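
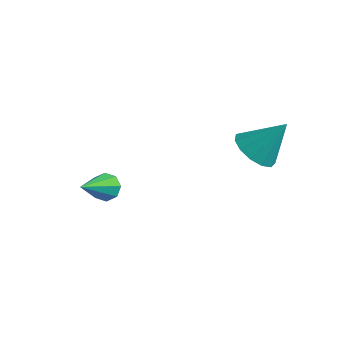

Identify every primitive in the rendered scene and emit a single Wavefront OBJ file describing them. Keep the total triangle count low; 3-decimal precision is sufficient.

v 1.925 2.177 0.315
v 2.647 2.458 -0.286
v 2.775 2.963 1.705
v 2.275 2.865 -0.289
v 1.791 3.054 -0.1
v 1.35 2.965 0.22
v 1.092 2.625 0.57
v 1.098 2.143 0.839
v 1.366 1.671 0.942
v 1.812 1.36 0.845
v 2.294 1.309 0.58
v 2.659 1.532 0.231
v 2.79 1.961 -0.092
v -2.791 -0.769 -2.262
v -2.499 -1.108 -2.719
v -2.649 -2.431 -0.938
v -2.183 -0.858 -2.44
v -2.224 -0.556 -2.056
v -2.597 -0.379 -1.793
v -3.084 -0.43 -1.805
v -3.4 -0.679 -2.084
v -3.359 -0.981 -2.467
v -2.986 -1.159 -2.731
f 2 1 4
f 2 4 3
f 4 1 5
f 4 5 3
f 5 1 6
f 5 6 3
f 6 1 7
f 6 7 3
f 7 1 8
f 7 8 3
f 8 1 9
f 8 9 3
f 9 1 10
f 9 10 3
f 10 1 11
f 10 11 3
f 11 1 12
f 11 12 3
f 12 1 13
f 12 13 3
f 13 1 2
f 13 2 3
f 15 14 17
f 15 17 16
f 17 14 18
f 17 18 16
f 18 14 19
f 18 19 16
f 19 14 20
f 19 20 16
f 20 14 21
f 20 21 16
f 21 14 22
f 21 22 16
f 22 14 23
f 22 23 16
f 23 14 15
f 23 15 16



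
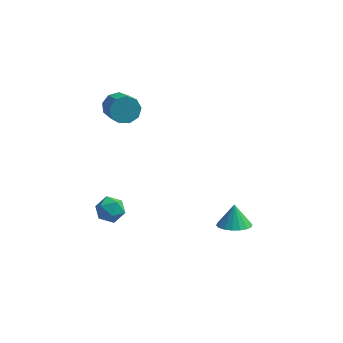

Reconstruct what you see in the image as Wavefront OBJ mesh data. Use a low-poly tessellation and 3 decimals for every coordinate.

v -3.037 3.577 2.378
v -2.293 3.984 2.311
v -1.64 2.91 3.035
v -2.383 2.503 3.102
v -2.566 4.146 2.798
v -1.913 3.073 3.522
v -3.059 4.043 3.088
v -2.406 2.969 3.813
v -3.541 3.721 3.046
v -2.888 2.648 3.771
v -3.787 3.331 2.692
v -3.134 2.258 3.416
v -3.682 3.057 2.19
v -3.029 1.984 2.914
v -3.275 3.025 1.776
v -2.622 1.952 2.501
v -2.756 3.252 1.644
v -2.103 2.179 2.368
v -2.368 3.63 1.855
v -1.715 2.557 2.579
v 3.842 -0.761 -2.208
v 4.569 -1.229 -1.922
v 3.738 -0.219 -1.052
v 4.732 -0.888 -2.067
v 4.72 -0.522 -2.24
v 4.534 -0.203 -2.406
v 4.211 0.005 -2.533
v 3.815 0.062 -2.596
v 3.424 -0.044 -2.581
v 3.116 -0.292 -2.493
v 2.953 -0.633 -2.348
v 2.965 -0.999 -2.176
v 3.151 -1.318 -2.009
v 3.474 -1.526 -1.882
v 3.87 -1.583 -1.82
v 4.261 -1.477 -1.834
v -3.541 0.208 -3.03
v -2.993 0.828 -3.273
v -2.467 -0.648 -2.787
v -1.919 -0.028 -3.03
v -2.365 0.055 -2.297
v -3.029 0.583 -2.447
v -2.431 -0.403 -3.613
v -3.095 0.125 -3.763
v -2.307 0.449 -3.633
v -2.266 0.733 -2.82
v -3.194 -0.553 -3.24
v -3.153 -0.269 -2.427
f 2 1 5
f 2 5 3
f 3 5 6
f 3 6 4
f 5 1 7
f 5 7 6
f 6 7 8
f 6 8 4
f 7 1 9
f 7 9 8
f 8 9 10
f 8 10 4
f 9 1 11
f 9 11 10
f 10 11 12
f 10 12 4
f 11 1 13
f 11 13 12
f 12 13 14
f 12 14 4
f 13 1 15
f 13 15 14
f 14 15 16
f 14 16 4
f 15 1 17
f 15 17 16
f 16 17 18
f 16 18 4
f 17 1 19
f 17 19 18
f 18 19 20
f 18 20 4
f 19 1 2
f 19 2 20
f 20 2 3
f 20 3 4
f 22 21 24
f 22 24 23
f 24 21 25
f 24 25 23
f 25 21 26
f 25 26 23
f 26 21 27
f 26 27 23
f 27 21 28
f 27 28 23
f 28 21 29
f 28 29 23
f 29 21 30
f 29 30 23
f 30 21 31
f 30 31 23
f 31 21 32
f 31 32 23
f 32 21 33
f 32 33 23
f 33 21 34
f 33 34 23
f 34 21 35
f 34 35 23
f 35 21 36
f 35 36 23
f 36 21 22
f 36 22 23
f 37 48 42
f 37 42 38
f 37 38 44
f 37 44 47
f 37 47 48
f 38 42 46
f 42 48 41
f 48 47 39
f 47 44 43
f 44 38 45
f 40 46 41
f 40 41 39
f 40 39 43
f 40 43 45
f 40 45 46
f 41 46 42
f 39 41 48
f 43 39 47
f 45 43 44
f 46 45 38



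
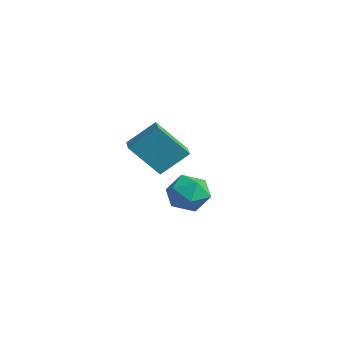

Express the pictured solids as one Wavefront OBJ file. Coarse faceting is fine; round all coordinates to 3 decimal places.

v -4.334 -2.166 -2.232
v -3.877 -1.051 -1.211
v -3.551 -1.177 -3.665
v -3.093 -0.061 -2.645
v -3.487 -2.639 -2.095
v -3.029 -1.523 -1.075
v -2.703 -1.649 -3.529
v -2.246 -0.534 -2.508
v 0.613 -3.671 -2.422
v 0.879 -3.218 -3.209
v 1.841 -3.122 -1.691
v 2.107 -2.669 -2.478
v 1.337 -2.386 -2.008
v 0.577 -2.726 -2.459
v 2.143 -3.614 -2.441
v 1.383 -3.954 -2.892
v 1.824 -3.183 -3.221
v 1.326 -2.425 -2.953
v 1.394 -3.915 -1.947
v 0.896 -3.157 -1.679
f 2 4 1
f 5 2 1
f 1 4 3
f 3 5 1
f 2 8 4
f 6 2 5
f 6 8 2
f 4 8 3
f 7 5 3
f 3 8 7
f 7 6 5
f 8 6 7
f 9 20 14
f 9 14 10
f 9 10 16
f 9 16 19
f 9 19 20
f 10 14 18
f 14 20 13
f 20 19 11
f 19 16 15
f 16 10 17
f 12 18 13
f 12 13 11
f 12 11 15
f 12 15 17
f 12 17 18
f 13 18 14
f 11 13 20
f 15 11 19
f 17 15 16
f 18 17 10



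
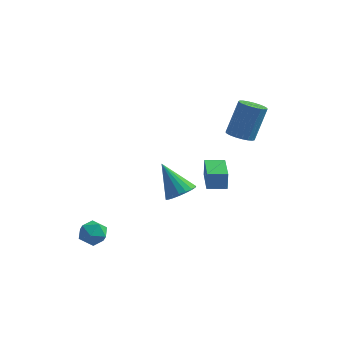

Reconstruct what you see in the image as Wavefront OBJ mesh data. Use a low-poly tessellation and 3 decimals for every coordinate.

v 0.961 2.227 -1.586
v 0.939 2.384 -0.69
v 0.316 4.016 -1.916
v 0.294 4.173 -1.02
v 1.866 2.547 -1.62
v 1.844 2.704 -0.724
v 1.221 4.336 -1.95
v 1.199 4.493 -1.054
v -3.265 -1.376 -2.162
v -2.587 -1.395 -2.474
v -3.553 -2.405 -2.726
v -2.875 -2.424 -3.038
v -2.952 -2.534 -2.303
v -2.773 -1.898 -1.955
v -3.367 -1.902 -3.245
v -3.188 -1.266 -2.897
v -2.65 -1.721 -3.143
v -2.393 -2.111 -2.561
v -3.747 -1.689 -2.639
v -3.49 -2.079 -2.057
v 0.378 0.158 -0.601
v 0.787 -0.322 -0.159
v -0.658 0.602 0.841
v 0.957 -0.026 -0.129
v 1.012 0.307 -0.191
v 0.942 0.609 -0.335
v 0.76 0.823 -0.532
v 0.502 0.905 -0.742
v 0.219 0.838 -0.925
v -0.032 0.637 -1.043
v -0.202 0.341 -1.074
v -0.257 0.009 -1.011
v -0.187 -0.294 -0.867
v -0.004 -0.507 -0.67
v 0.254 -0.589 -0.46
v 0.536 -0.523 -0.278
v 2.502 2.202 2.282
v 2.978 1.727 2.385
v 3.354 2.463 4.041
v 2.878 2.938 3.938
v 3.126 1.933 2.26
v 3.502 2.669 3.915
v 3.167 2.185 2.139
v 3.542 2.921 3.794
v 3.092 2.441 2.042
v 3.468 3.176 3.698
v 2.915 2.654 1.987
v 3.291 3.39 3.643
v 2.667 2.79 1.983
v 3.043 3.526 3.639
v 2.391 2.824 2.031
v 2.766 3.56 3.686
v 2.133 2.751 2.122
v 2.509 3.486 3.778
v 1.94 2.582 2.241
v 2.315 3.318 3.896
v 1.843 2.348 2.367
v 2.219 3.084 4.022
v 1.861 2.089 2.478
v 2.237 2.825 4.134
v 1.989 1.849 2.556
v 2.365 2.585 4.211
v 2.206 1.67 2.586
v 2.582 2.406 4.241
v 2.475 1.584 2.564
v 2.85 2.319 4.219
v 2.748 1.604 2.493
v 3.123 2.34 4.148
f 2 4 1
f 5 2 1
f 1 4 3
f 3 5 1
f 2 8 4
f 6 2 5
f 6 8 2
f 4 8 3
f 7 5 3
f 3 8 7
f 7 6 5
f 8 6 7
f 9 20 14
f 9 14 10
f 9 10 16
f 9 16 19
f 9 19 20
f 10 14 18
f 14 20 13
f 20 19 11
f 19 16 15
f 16 10 17
f 12 18 13
f 12 13 11
f 12 11 15
f 12 15 17
f 12 17 18
f 13 18 14
f 11 13 20
f 15 11 19
f 17 15 16
f 18 17 10
f 22 21 24
f 22 24 23
f 24 21 25
f 24 25 23
f 25 21 26
f 25 26 23
f 26 21 27
f 26 27 23
f 27 21 28
f 27 28 23
f 28 21 29
f 28 29 23
f 29 21 30
f 29 30 23
f 30 21 31
f 30 31 23
f 31 21 32
f 31 32 23
f 32 21 33
f 32 33 23
f 33 21 34
f 33 34 23
f 34 21 35
f 34 35 23
f 35 21 36
f 35 36 23
f 36 21 22
f 36 22 23
f 38 37 41
f 38 41 39
f 39 41 42
f 39 42 40
f 41 37 43
f 41 43 42
f 42 43 44
f 42 44 40
f 43 37 45
f 43 45 44
f 44 45 46
f 44 46 40
f 45 37 47
f 45 47 46
f 46 47 48
f 46 48 40
f 47 37 49
f 47 49 48
f 48 49 50
f 48 50 40
f 49 37 51
f 49 51 50
f 50 51 52
f 50 52 40
f 51 37 53
f 51 53 52
f 52 53 54
f 52 54 40
f 53 37 55
f 53 55 54
f 54 55 56
f 54 56 40
f 55 37 57
f 55 57 56
f 56 57 58
f 56 58 40
f 57 37 59
f 57 59 58
f 58 59 60
f 58 60 40
f 59 37 61
f 59 61 60
f 60 61 62
f 60 62 40
f 61 37 63
f 61 63 62
f 62 63 64
f 62 64 40
f 63 37 65
f 63 65 64
f 64 65 66
f 64 66 40
f 65 37 67
f 65 67 66
f 66 67 68
f 66 68 40
f 67 37 38
f 67 38 68
f 68 38 39
f 68 39 40



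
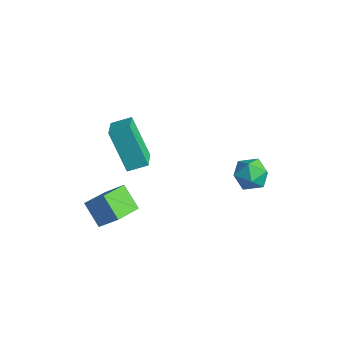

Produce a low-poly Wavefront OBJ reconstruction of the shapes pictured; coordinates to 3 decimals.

v 0.643 -2.244 1.453
v -0.475 -2.352 3.31
v 1.119 -1.479 1.784
v 0.001 -1.587 3.641
v 1.559 -3.033 1.959
v 0.441 -3.141 3.816
v 2.035 -2.268 2.29
v 0.917 -2.376 4.147
v 2.833 1.976 0.526
v 3.337 2.702 0.659
v 3.843 1.438 -0.359
v 4.347 2.164 -0.226
v 4.221 1.579 0.438
v 3.598 1.912 0.985
v 3.582 2.228 -0.685
v 2.959 2.561 -0.138
v 3.8 2.858 -0.09
v 4.195 2.457 0.605
v 2.985 1.683 -0.305
v 3.38 1.282 0.39
v 0.142 -4.297 -0.699
v 0.939 -3.845 0.223
v -0.19 -2.966 -1.064
v 0.607 -2.514 -0.142
v 1.153 -4.286 -1.578
v 1.95 -3.834 -0.656
v 0.821 -2.955 -1.943
v 1.618 -2.503 -1.021
f 2 4 1
f 5 2 1
f 1 4 3
f 3 5 1
f 2 8 4
f 6 2 5
f 6 8 2
f 4 8 3
f 7 5 3
f 3 8 7
f 7 6 5
f 8 6 7
f 9 20 14
f 9 14 10
f 9 10 16
f 9 16 19
f 9 19 20
f 10 14 18
f 14 20 13
f 20 19 11
f 19 16 15
f 16 10 17
f 12 18 13
f 12 13 11
f 12 11 15
f 12 15 17
f 12 17 18
f 13 18 14
f 11 13 20
f 15 11 19
f 17 15 16
f 18 17 10
f 22 24 21
f 25 22 21
f 21 24 23
f 23 25 21
f 22 28 24
f 26 22 25
f 26 28 22
f 24 28 23
f 27 25 23
f 23 28 27
f 27 26 25
f 28 26 27



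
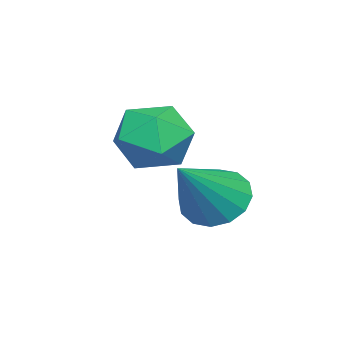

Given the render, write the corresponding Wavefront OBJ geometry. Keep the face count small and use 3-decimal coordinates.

v -1.943 1.048 -2.09
v -1.513 0.525 -1.666
v -2.327 0.095 -2.874
v -1.897 -0.428 -2.45
v -2.548 -0.094 -2.13
v -2.311 0.495 -1.645
v -1.529 0.125 -2.895
v -1.292 0.714 -2.41
v -1.257 -0.045 -2.163
v -1.887 -0.18 -1.69
v -1.953 0.8 -2.85
v -2.583 0.665 -2.377
v -1.218 1.697 -3.249
v -0.772 1.79 -3.727
v -0.082 1.483 -2.231
v -0.829 2.101 -3.598
v -0.99 2.304 -3.375
v -1.213 2.344 -3.119
v -1.436 2.211 -2.898
v -1.601 1.94 -2.771
v -1.664 1.604 -2.772
v -1.606 1.293 -2.901
v -1.445 1.09 -3.123
v -1.223 1.05 -3.38
v -0.999 1.183 -3.601
v -0.834 1.454 -3.728
f 1 12 6
f 1 6 2
f 1 2 8
f 1 8 11
f 1 11 12
f 2 6 10
f 6 12 5
f 12 11 3
f 11 8 7
f 8 2 9
f 4 10 5
f 4 5 3
f 4 3 7
f 4 7 9
f 4 9 10
f 5 10 6
f 3 5 12
f 7 3 11
f 9 7 8
f 10 9 2
f 14 13 16
f 14 16 15
f 16 13 17
f 16 17 15
f 17 13 18
f 17 18 15
f 18 13 19
f 18 19 15
f 19 13 20
f 19 20 15
f 20 13 21
f 20 21 15
f 21 13 22
f 21 22 15
f 22 13 23
f 22 23 15
f 23 13 24
f 23 24 15
f 24 13 25
f 24 25 15
f 25 13 26
f 25 26 15
f 26 13 14
f 26 14 15



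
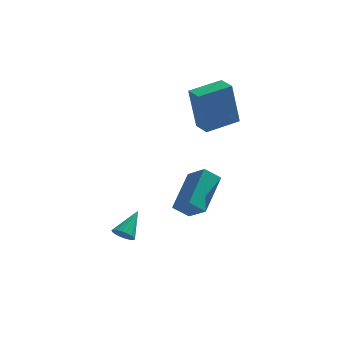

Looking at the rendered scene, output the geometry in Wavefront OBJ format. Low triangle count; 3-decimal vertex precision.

v -2.85 -3.216 -4.229
v -2.494 -3.56 -4.04
v -2.31 -2.204 -3.411
v -2.384 -3.468 -4.227
v -2.366 -3.326 -4.414
v -2.444 -3.162 -4.565
v -2.602 -3.009 -4.649
v -2.81 -2.897 -4.651
v -3.026 -2.849 -4.568
v -3.207 -2.873 -4.419
v -3.317 -2.965 -4.232
v -3.335 -3.107 -4.044
v -3.257 -3.271 -3.893
v -3.098 -3.424 -3.809
v -2.891 -3.535 -3.808
v -2.675 -3.584 -3.89
v 0.406 0.473 -0.124
v 0.06 0.421 2.018
v -0.053 1.234 -0.18
v -0.398 1.182 1.962
v 1.778 1.318 0.118
v 1.433 1.266 2.26
v 1.32 2.079 0.062
v 0.974 2.027 2.204
v -0.785 -4.193 -1.9
v -0.233 -2.538 -0.922
v -0.12 -4.089 -2.451
v 0.432 -2.434 -1.474
v -0.092 -4.846 -1.186
v 0.46 -3.191 -0.209
v 0.573 -4.742 -1.738
v 1.125 -3.087 -0.76
f 2 1 4
f 2 4 3
f 4 1 5
f 4 5 3
f 5 1 6
f 5 6 3
f 6 1 7
f 6 7 3
f 7 1 8
f 7 8 3
f 8 1 9
f 8 9 3
f 9 1 10
f 9 10 3
f 10 1 11
f 10 11 3
f 11 1 12
f 11 12 3
f 12 1 13
f 12 13 3
f 13 1 14
f 13 14 3
f 14 1 15
f 14 15 3
f 15 1 16
f 15 16 3
f 16 1 2
f 16 2 3
f 18 20 17
f 21 18 17
f 17 20 19
f 19 21 17
f 18 24 20
f 22 18 21
f 22 24 18
f 20 24 19
f 23 21 19
f 19 24 23
f 23 22 21
f 24 22 23
f 26 28 25
f 29 26 25
f 25 28 27
f 27 29 25
f 26 32 28
f 30 26 29
f 30 32 26
f 28 32 27
f 31 29 27
f 27 32 31
f 31 30 29
f 32 30 31



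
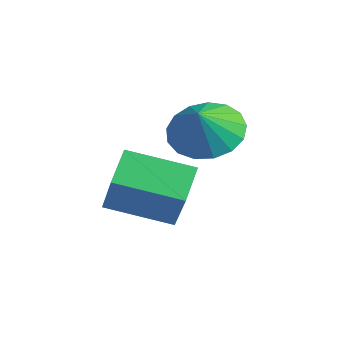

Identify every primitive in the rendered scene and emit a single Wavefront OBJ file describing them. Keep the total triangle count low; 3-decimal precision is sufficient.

v -3.321 3.24 -1.906
v -2.287 3.25 -2.25
v -2.999 2.68 -0.954
v -2.332 3.691 -1.975
v -2.603 4.029 -1.685
v -3.039 4.186 -1.445
v -3.539 4.126 -1.311
v -3.99 3.863 -1.313
v -4.287 3.457 -1.451
v -4.363 3.002 -1.693
v -4.2 2.6 -1.984
v -3.836 2.345 -2.257
v -3.354 2.295 -2.45
v -2.864 2.462 -2.518
v -2.479 2.806 -2.446
v -3.933 0.244 -4.009
v -4.532 1.133 -3.384
v -2.547 1.544 -4.529
v -3.146 2.433 -3.905
v -2.974 -0.173 -2.495
v -3.573 0.716 -1.871
v -1.588 1.127 -3.016
v -2.187 2.016 -2.391
f 2 1 4
f 2 4 3
f 4 1 5
f 4 5 3
f 5 1 6
f 5 6 3
f 6 1 7
f 6 7 3
f 7 1 8
f 7 8 3
f 8 1 9
f 8 9 3
f 9 1 10
f 9 10 3
f 10 1 11
f 10 11 3
f 11 1 12
f 11 12 3
f 12 1 13
f 12 13 3
f 13 1 14
f 13 14 3
f 14 1 15
f 14 15 3
f 15 1 2
f 15 2 3
f 17 19 16
f 20 17 16
f 16 19 18
f 18 20 16
f 17 23 19
f 21 17 20
f 21 23 17
f 19 23 18
f 22 20 18
f 18 23 22
f 22 21 20
f 23 21 22



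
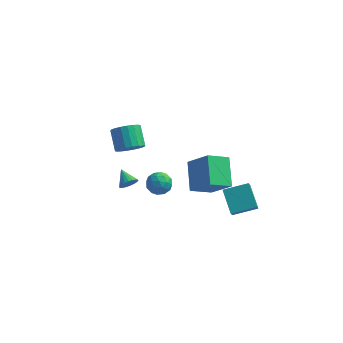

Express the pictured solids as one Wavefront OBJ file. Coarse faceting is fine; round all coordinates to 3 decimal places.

v -0.43 -3.536 3.912
v 0.19 -3.13 4.067
v 0.25 -4.33 3.273
v 0.87 -3.924 3.428
v 0.52 -4.306 3.98
v 0.1 -3.816 4.375
v 0.34 -3.644 2.965
v -0.08 -3.154 3.36
v 0.666 -3.197 3.482
v 0.777 -3.606 4.109
v -0.337 -3.854 3.231
v -0.226 -4.263 3.858
v -0.18 -3.263 4.046
v 0.62 -4.197 3.294
v 0.414 -4.421 3.619
v 0.778 -4.183 3.71
v -0.232 -3.666 4.227
v 0.132 -3.428 4.318
v 0.326 -4.119 4.266
v 0.308 -4.032 3.022
v 0.672 -3.794 3.113
v -0.338 -3.277 3.63
v 0.026 -3.039 3.721
v 0.114 -3.341 3.074
v 0.464 -3.064 3.793
v 0.864 -3.531 3.417
v 0.552 -3.366 3.145
v 0.306 -3.078 3.377
v 0.53 -3.304 4.161
v 0.929 -3.771 3.786
v 0.724 -3.996 4.11
v 0.477 -3.708 4.342
v 0.81 -3.344 3.817
v -0.489 -3.689 3.554
v -0.09 -4.156 3.179
v -0.037 -3.752 2.998
v -0.284 -3.464 3.23
v -0.424 -3.929 3.923
v -0.024 -4.396 3.547
v 0.134 -4.382 3.963
v -0.112 -4.094 4.195
v -0.37 -4.116 3.523
v -2.956 2.395 0.17
v -2.249 2.895 0.019
v -2.776 3.906 0.898
v -3.484 3.405 1.05
v -2.498 3.009 -0.261
v -3.025 4.02 0.618
v -2.838 3.001 -0.456
v -3.365 4.012 0.424
v -3.201 2.873 -0.527
v -3.728 3.884 0.353
v -3.516 2.65 -0.459
v -4.043 3.661 0.42
v -3.72 2.377 -0.267
v -4.247 3.388 0.612
v -3.773 2.107 0.012
v -4.3 3.118 0.891
v -3.664 1.894 0.322
v -4.191 2.905 1.201
v -3.415 1.78 0.602
v -3.942 2.791 1.481
v -3.075 1.788 0.796
v -3.602 2.799 1.676
v -2.712 1.916 0.867
v -3.239 2.927 1.747
v -2.397 2.139 0.8
v -2.924 3.15 1.679
v -2.193 2.412 0.608
v -2.72 3.423 1.487
v -2.14 2.682 0.329
v -2.667 3.693 1.208
v -2.553 0.421 -1.145
v -2.262 0.854 -1.42
v -3.187 1.159 -0.655
v -2.43 0.81 -1.571
v -2.616 0.707 -1.658
v -2.794 0.56 -1.666
v -2.934 0.392 -1.595
v -3.016 0.228 -1.455
v -3.028 0.094 -1.269
v -2.968 0.01 -1.063
v -2.844 -0.012 -0.87
v -2.676 0.032 -0.719
v -2.489 0.135 -0.633
v -2.312 0.282 -0.625
v -2.171 0.45 -0.696
v -2.089 0.614 -0.835
v -2.077 0.748 -1.022
v -2.138 0.832 -1.227
v 2.883 0.723 -0.911
v 2.888 0.215 -0.255
v 4.239 1.253 -0.51
v 4.244 0.744 0.146
v 3.596 -0.424 -1.806
v 3.601 -0.933 -1.15
v 4.952 0.105 -1.405
v 4.957 -0.403 -0.749
v 1.801 -3.295 2.945
v 1.328 -1.78 3.917
v 2.815 -2.545 2.271
v 2.341 -1.031 3.242
v 2.999 -3.749 4.238
v 2.525 -2.235 5.209
v 4.012 -3 3.563
v 3.539 -1.485 4.535
f 1 38 17
f 38 12 41
f 17 41 6
f 38 41 17
f 1 17 13
f 17 6 18
f 13 18 2
f 17 18 13
f 1 13 22
f 13 2 23
f 22 23 8
f 13 23 22
f 1 22 34
f 22 8 37
f 34 37 11
f 22 37 34
f 1 34 38
f 34 11 42
f 38 42 12
f 34 42 38
f 2 18 29
f 18 6 32
f 29 32 10
f 18 32 29
f 6 41 19
f 41 12 40
f 19 40 5
f 41 40 19
f 12 42 39
f 42 11 35
f 39 35 3
f 42 35 39
f 11 37 36
f 37 8 24
f 36 24 7
f 37 24 36
f 8 23 28
f 23 2 25
f 28 25 9
f 23 25 28
f 4 30 16
f 30 10 31
f 16 31 5
f 30 31 16
f 4 16 14
f 16 5 15
f 14 15 3
f 16 15 14
f 4 14 21
f 14 3 20
f 21 20 7
f 14 20 21
f 4 21 26
f 21 7 27
f 26 27 9
f 21 27 26
f 4 26 30
f 26 9 33
f 30 33 10
f 26 33 30
f 5 31 19
f 31 10 32
f 19 32 6
f 31 32 19
f 3 15 39
f 15 5 40
f 39 40 12
f 15 40 39
f 7 20 36
f 20 3 35
f 36 35 11
f 20 35 36
f 9 27 28
f 27 7 24
f 28 24 8
f 27 24 28
f 10 33 29
f 33 9 25
f 29 25 2
f 33 25 29
f 44 43 47
f 44 47 45
f 45 47 48
f 45 48 46
f 47 43 49
f 47 49 48
f 48 49 50
f 48 50 46
f 49 43 51
f 49 51 50
f 50 51 52
f 50 52 46
f 51 43 53
f 51 53 52
f 52 53 54
f 52 54 46
f 53 43 55
f 53 55 54
f 54 55 56
f 54 56 46
f 55 43 57
f 55 57 56
f 56 57 58
f 56 58 46
f 57 43 59
f 57 59 58
f 58 59 60
f 58 60 46
f 59 43 61
f 59 61 60
f 60 61 62
f 60 62 46
f 61 43 63
f 61 63 62
f 62 63 64
f 62 64 46
f 63 43 65
f 63 65 64
f 64 65 66
f 64 66 46
f 65 43 67
f 65 67 66
f 66 67 68
f 66 68 46
f 67 43 69
f 67 69 68
f 68 69 70
f 68 70 46
f 69 43 71
f 69 71 70
f 70 71 72
f 70 72 46
f 71 43 44
f 71 44 72
f 72 44 45
f 72 45 46
f 74 73 76
f 74 76 75
f 76 73 77
f 76 77 75
f 77 73 78
f 77 78 75
f 78 73 79
f 78 79 75
f 79 73 80
f 79 80 75
f 80 73 81
f 80 81 75
f 81 73 82
f 81 82 75
f 82 73 83
f 82 83 75
f 83 73 84
f 83 84 75
f 84 73 85
f 84 85 75
f 85 73 86
f 85 86 75
f 86 73 87
f 86 87 75
f 87 73 88
f 87 88 75
f 88 73 89
f 88 89 75
f 89 73 90
f 89 90 75
f 90 73 74
f 90 74 75
f 92 94 91
f 95 92 91
f 91 94 93
f 93 95 91
f 92 98 94
f 96 92 95
f 96 98 92
f 94 98 93
f 97 95 93
f 93 98 97
f 97 96 95
f 98 96 97
f 100 102 99
f 103 100 99
f 99 102 101
f 101 103 99
f 100 106 102
f 104 100 103
f 104 106 100
f 102 106 101
f 105 103 101
f 101 106 105
f 105 104 103
f 106 104 105



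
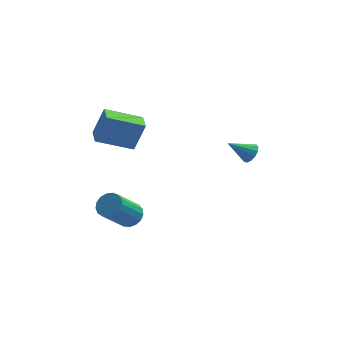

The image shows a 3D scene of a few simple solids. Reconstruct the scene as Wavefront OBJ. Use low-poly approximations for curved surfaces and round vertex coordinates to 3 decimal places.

v -2.785 -1.512 -2.826
v -2.22 -2.049 -2.817
v -3.249 -3.106 -1.185
v -3.815 -2.568 -1.194
v -2.101 -1.791 -2.575
v -3.131 -2.848 -0.943
v -2.14 -1.468 -2.391
v -3.169 -2.525 -0.759
v -2.326 -1.156 -2.306
v -3.355 -2.213 -0.674
v -2.617 -0.925 -2.34
v -3.646 -1.982 -0.708
v -2.947 -0.829 -2.486
v -3.976 -1.886 -0.854
v -3.24 -0.888 -2.709
v -4.269 -1.945 -1.077
v -3.429 -1.091 -2.959
v -4.458 -2.148 -1.328
v -3.47 -1.39 -3.179
v -4.499 -2.447 -1.547
v -3.355 -1.717 -3.318
v -4.384 -2.774 -1.686
v -3.109 -1.997 -3.344
v -4.138 -3.054 -1.712
v -2.789 -2.165 -3.252
v -3.818 -3.222 -1.62
v -2.468 -2.184 -3.061
v -3.497 -3.241 -1.43
v -4.562 -0.265 2.018
v -3.951 -0.01 3.638
v -4.73 0.877 1.902
v -4.12 1.132 3.522
v -2.58 -0.052 1.238
v -1.97 0.203 2.858
v -2.749 1.09 1.122
v -2.138 1.345 2.742
v 3.503 1.731 -0.373
v 3.889 1.729 0.15
v 2.277 1.589 0.533
v 3.802 2.079 0.087
v 3.62 2.319 -0.122
v 3.401 2.372 -0.41
v 3.214 2.221 -0.687
v 3.118 1.915 -0.864
v 3.145 1.551 -0.885
v 3.285 1.243 -0.743
v 3.494 1.091 -0.484
v 3.706 1.142 -0.19
v 3.853 1.38 0.047
f 2 1 5
f 2 5 3
f 3 5 6
f 3 6 4
f 5 1 7
f 5 7 6
f 6 7 8
f 6 8 4
f 7 1 9
f 7 9 8
f 8 9 10
f 8 10 4
f 9 1 11
f 9 11 10
f 10 11 12
f 10 12 4
f 11 1 13
f 11 13 12
f 12 13 14
f 12 14 4
f 13 1 15
f 13 15 14
f 14 15 16
f 14 16 4
f 15 1 17
f 15 17 16
f 16 17 18
f 16 18 4
f 17 1 19
f 17 19 18
f 18 19 20
f 18 20 4
f 19 1 21
f 19 21 20
f 20 21 22
f 20 22 4
f 21 1 23
f 21 23 22
f 22 23 24
f 22 24 4
f 23 1 25
f 23 25 24
f 24 25 26
f 24 26 4
f 25 1 27
f 25 27 26
f 26 27 28
f 26 28 4
f 27 1 2
f 27 2 28
f 28 2 3
f 28 3 4
f 30 32 29
f 33 30 29
f 29 32 31
f 31 33 29
f 30 36 32
f 34 30 33
f 34 36 30
f 32 36 31
f 35 33 31
f 31 36 35
f 35 34 33
f 36 34 35
f 38 37 40
f 38 40 39
f 40 37 41
f 40 41 39
f 41 37 42
f 41 42 39
f 42 37 43
f 42 43 39
f 43 37 44
f 43 44 39
f 44 37 45
f 44 45 39
f 45 37 46
f 45 46 39
f 46 37 47
f 46 47 39
f 47 37 48
f 47 48 39
f 48 37 49
f 48 49 39
f 49 37 38
f 49 38 39



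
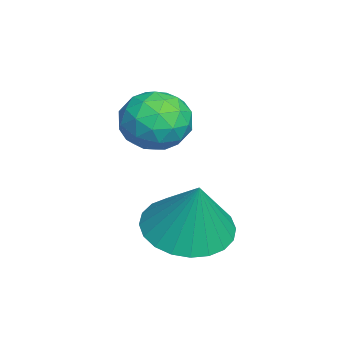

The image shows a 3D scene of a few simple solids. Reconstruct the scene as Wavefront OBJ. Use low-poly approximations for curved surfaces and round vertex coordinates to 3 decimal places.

v 2.18 -1.272 0.188
v 2.899 -1.481 -0.03
v 2.58 -1.068 1.312
v 2.905 -1.182 -0.086
v 2.8 -0.897 -0.1
v 2.601 -0.669 -0.071
v 2.338 -0.532 -0.002
v 2.05 -0.508 0.096
v 1.783 -0.601 0.208
v 1.576 -0.796 0.317
v 1.461 -1.063 0.406
v 1.455 -1.362 0.462
v 1.56 -1.647 0.477
v 1.759 -1.876 0.447
v 2.023 -2.012 0.379
v 2.31 -2.036 0.281
v 2.577 -1.943 0.169
v 2.784 -1.748 0.06
v 0.606 -1.427 1.527
v 1.108 -1.328 1.947
v 0.552 -2.452 1.833
v 1.054 -2.353 2.253
v 0.465 -2.074 2.37
v 0.498 -1.44 2.18
v 1.162 -2.34 1.6
v 1.195 -1.706 1.41
v 1.452 -1.892 1.992
v 1.021 -1.727 2.468
v 0.639 -2.053 1.312
v 0.208 -1.888 1.788
v 0.862 -1.287 1.71
v 0.798 -2.493 2.07
v 0.452 -2.329 2.139
v 0.747 -2.27 2.386
v 0.503 -1.353 1.847
v 0.799 -1.295 2.094
v 0.421 -1.733 2.343
v 0.861 -2.485 1.686
v 1.157 -2.427 1.933
v 0.913 -1.51 1.394
v 1.208 -1.451 1.641
v 1.239 -2.047 1.437
v 1.359 -1.561 1.983
v 1.327 -2.164 2.164
v 1.39 -2.156 1.779
v 1.41 -1.783 1.668
v 1.106 -1.464 2.263
v 1.074 -2.067 2.443
v 0.728 -1.902 2.512
v 0.748 -1.53 2.4
v 1.308 -1.796 2.29
v 0.586 -1.713 1.337
v 0.554 -2.316 1.517
v 0.912 -2.25 1.38
v 0.932 -1.878 1.268
v 0.333 -1.616 1.616
v 0.301 -2.219 1.797
v 0.25 -1.997 2.112
v 0.27 -1.624 2.001
v 0.352 -1.984 1.49
f 2 1 4
f 2 4 3
f 4 1 5
f 4 5 3
f 5 1 6
f 5 6 3
f 6 1 7
f 6 7 3
f 7 1 8
f 7 8 3
f 8 1 9
f 8 9 3
f 9 1 10
f 9 10 3
f 10 1 11
f 10 11 3
f 11 1 12
f 11 12 3
f 12 1 13
f 12 13 3
f 13 1 14
f 13 14 3
f 14 1 15
f 14 15 3
f 15 1 16
f 15 16 3
f 16 1 17
f 16 17 3
f 17 1 18
f 17 18 3
f 18 1 2
f 18 2 3
f 19 56 35
f 56 30 59
f 35 59 24
f 56 59 35
f 19 35 31
f 35 24 36
f 31 36 20
f 35 36 31
f 19 31 40
f 31 20 41
f 40 41 26
f 31 41 40
f 19 40 52
f 40 26 55
f 52 55 29
f 40 55 52
f 19 52 56
f 52 29 60
f 56 60 30
f 52 60 56
f 20 36 47
f 36 24 50
f 47 50 28
f 36 50 47
f 24 59 37
f 59 30 58
f 37 58 23
f 59 58 37
f 30 60 57
f 60 29 53
f 57 53 21
f 60 53 57
f 29 55 54
f 55 26 42
f 54 42 25
f 55 42 54
f 26 41 46
f 41 20 43
f 46 43 27
f 41 43 46
f 22 48 34
f 48 28 49
f 34 49 23
f 48 49 34
f 22 34 32
f 34 23 33
f 32 33 21
f 34 33 32
f 22 32 39
f 32 21 38
f 39 38 25
f 32 38 39
f 22 39 44
f 39 25 45
f 44 45 27
f 39 45 44
f 22 44 48
f 44 27 51
f 48 51 28
f 44 51 48
f 23 49 37
f 49 28 50
f 37 50 24
f 49 50 37
f 21 33 57
f 33 23 58
f 57 58 30
f 33 58 57
f 25 38 54
f 38 21 53
f 54 53 29
f 38 53 54
f 27 45 46
f 45 25 42
f 46 42 26
f 45 42 46
f 28 51 47
f 51 27 43
f 47 43 20
f 51 43 47



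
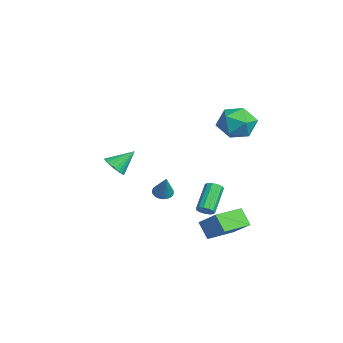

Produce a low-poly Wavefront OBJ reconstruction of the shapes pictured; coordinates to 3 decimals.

v 3.118 -4.529 1.509
v 3.843 -4.448 1.477
v 3.042 -3.451 2.491
v 3.749 -4.257 1.26
v 3.545 -4.114 1.087
v 3.268 -4.042 0.986
v 2.965 -4.054 0.976
v 2.688 -4.148 1.058
v 2.486 -4.308 1.218
v 2.393 -4.507 1.428
v 2.426 -4.709 1.652
v 2.578 -4.88 1.852
v 2.823 -4.99 1.992
v 3.12 -5.02 2.048
v 3.416 -4.966 2.012
v 3.661 -4.836 1.888
v 3.812 -4.653 1.699
v -2.689 -0.926 -3.38
v -2.239 -0.628 -3.665
v -1.811 -0.894 -1.96
v -2.372 -0.447 -3.586
v -2.554 -0.339 -3.477
v -2.756 -0.32 -3.352
v -2.947 -0.394 -3.232
v -3.1 -0.548 -3.135
v -3.19 -0.76 -3.075
v -3.203 -0.997 -3.061
v -3.139 -1.224 -3.096
v -3.005 -1.405 -3.174
v -2.824 -1.513 -3.284
v -2.622 -1.531 -3.408
v -2.43 -1.458 -3.528
v -2.277 -1.303 -3.626
v -2.187 -1.091 -3.686
v -2.174 -0.854 -3.7
v 3.216 -0.14 -2.915
v 4.175 0.545 -1.955
v 2.225 1.462 -3.067
v 3.184 2.147 -2.107
v 3.896 0.193 -3.833
v 4.855 0.878 -2.873
v 2.905 1.795 -3.985
v 3.864 2.48 -3.025
v -0.309 0.972 -3.891
v 0.094 1.081 -3.549
v -1.148 1.837 -2.326
v -1.551 1.728 -2.669
v 0.066 1.325 -3.728
v -1.177 2.081 -2.506
v -0.081 1.457 -3.96
v -1.324 2.213 -2.737
v -0.3 1.435 -4.169
v -1.543 2.191 -2.947
v -0.522 1.266 -4.29
v -1.765 2.022 -3.068
v -0.677 1.004 -4.285
v -1.92 1.76 -3.063
v -0.714 0.731 -4.154
v -1.957 1.487 -2.932
v -0.622 0.536 -3.94
v -1.865 1.291 -2.718
v -0.431 0.478 -3.711
v -1.674 1.234 -2.488
v -0.201 0.578 -3.538
v -1.444 1.334 -2.316
v -0.005 0.802 -3.478
v -1.248 1.558 -2.256
v 1.883 3.28 3.678
v 2.705 2.466 3.896
v 0.675 1.914 3.124
v 1.497 1.1 3.342
v 0.999 1.686 4.233
v 1.745 2.531 4.575
v 1.635 1.849 2.445
v 2.381 2.694 2.787
v 2.551 1.581 3.133
v 2.159 1.481 4.239
v 1.221 2.899 2.781
v 0.829 2.799 3.887
f 2 1 4
f 2 4 3
f 4 1 5
f 4 5 3
f 5 1 6
f 5 6 3
f 6 1 7
f 6 7 3
f 7 1 8
f 7 8 3
f 8 1 9
f 8 9 3
f 9 1 10
f 9 10 3
f 10 1 11
f 10 11 3
f 11 1 12
f 11 12 3
f 12 1 13
f 12 13 3
f 13 1 14
f 13 14 3
f 14 1 15
f 14 15 3
f 15 1 16
f 15 16 3
f 16 1 17
f 16 17 3
f 17 1 2
f 17 2 3
f 19 18 21
f 19 21 20
f 21 18 22
f 21 22 20
f 22 18 23
f 22 23 20
f 23 18 24
f 23 24 20
f 24 18 25
f 24 25 20
f 25 18 26
f 25 26 20
f 26 18 27
f 26 27 20
f 27 18 28
f 27 28 20
f 28 18 29
f 28 29 20
f 29 18 30
f 29 30 20
f 30 18 31
f 30 31 20
f 31 18 32
f 31 32 20
f 32 18 33
f 32 33 20
f 33 18 34
f 33 34 20
f 34 18 35
f 34 35 20
f 35 18 19
f 35 19 20
f 37 39 36
f 40 37 36
f 36 39 38
f 38 40 36
f 37 43 39
f 41 37 40
f 41 43 37
f 39 43 38
f 42 40 38
f 38 43 42
f 42 41 40
f 43 41 42
f 45 44 48
f 45 48 46
f 46 48 49
f 46 49 47
f 48 44 50
f 48 50 49
f 49 50 51
f 49 51 47
f 50 44 52
f 50 52 51
f 51 52 53
f 51 53 47
f 52 44 54
f 52 54 53
f 53 54 55
f 53 55 47
f 54 44 56
f 54 56 55
f 55 56 57
f 55 57 47
f 56 44 58
f 56 58 57
f 57 58 59
f 57 59 47
f 58 44 60
f 58 60 59
f 59 60 61
f 59 61 47
f 60 44 62
f 60 62 61
f 61 62 63
f 61 63 47
f 62 44 64
f 62 64 63
f 63 64 65
f 63 65 47
f 64 44 66
f 64 66 65
f 65 66 67
f 65 67 47
f 66 44 45
f 66 45 67
f 67 45 46
f 67 46 47
f 68 79 73
f 68 73 69
f 68 69 75
f 68 75 78
f 68 78 79
f 69 73 77
f 73 79 72
f 79 78 70
f 78 75 74
f 75 69 76
f 71 77 72
f 71 72 70
f 71 70 74
f 71 74 76
f 71 76 77
f 72 77 73
f 70 72 79
f 74 70 78
f 76 74 75
f 77 76 69



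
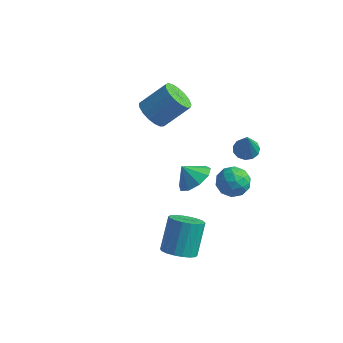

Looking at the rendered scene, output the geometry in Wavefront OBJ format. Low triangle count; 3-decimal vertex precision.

v 0.532 3.586 -3.567
v 1.309 4.336 -3.499
v 1.731 2.384 -4.001
v 2.508 3.134 -3.933
v 2.003 2.795 -3.037
v 1.262 3.538 -2.769
v 1.778 3.182 -4.731
v 1.037 3.925 -4.463
v 2.079 4.087 -4.218
v 2.219 3.848 -3.171
v 0.821 2.872 -4.329
v 0.961 2.633 -3.282
v 0.815 4.066 -3.495
v 2.225 2.654 -4.005
v 1.928 2.454 -3.479
v 2.385 2.895 -3.439
v 0.788 3.597 -3.066
v 1.245 4.038 -3.026
v 1.653 3.132 -2.754
v 1.795 2.682 -4.474
v 2.252 3.123 -4.434
v 0.655 3.825 -4.061
v 1.112 4.266 -4.021
v 1.387 3.588 -4.746
v 1.725 4.361 -3.878
v 2.43 3.655 -4.133
v 2 3.683 -4.602
v 1.565 4.12 -4.444
v 1.807 4.221 -3.262
v 2.512 3.514 -3.517
v 2.215 3.315 -2.991
v 1.779 3.751 -2.833
v 2.259 4.074 -3.685
v 0.528 3.206 -3.983
v 1.233 2.499 -4.238
v 1.261 2.969 -4.667
v 0.825 3.405 -4.509
v 0.61 3.065 -3.367
v 1.315 2.359 -3.622
v 1.475 2.6 -3.056
v 1.04 3.037 -2.898
v 0.781 2.646 -3.815
v 2.951 -3.665 3.222
v 3.633 -4.358 3.644
v 2.249 -3.835 4.078
v 3.773 -3.691 3.891
v 3.528 -3.012 3.826
v 3.014 -2.638 3.478
v 2.47 -2.744 3.01
v 2.151 -3.282 2.642
v 2.207 -3.998 2.545
v 2.611 -4.559 2.765
v 3.174 -4.701 3.199
v -3.378 2.614 0.818
v -2.705 2.91 0.055
v -1.569 3.943 1.458
v -2.242 3.646 2.222
v -3.051 3.281 0.063
v -1.915 4.314 1.466
v -3.472 3.499 0.243
v -2.336 4.532 1.646
v -3.872 3.514 0.556
v -2.735 4.547 1.959
v -4.158 3.323 0.928
v -3.022 4.356 2.331
v -4.266 2.97 1.276
v -3.129 4.002 2.679
v -4.17 2.534 1.518
v -3.034 3.567 2.922
v -3.893 2.117 1.601
v -2.757 3.15 3.004
v -3.498 1.814 1.504
v -2.362 2.846 2.907
v -3.076 1.694 1.25
v -1.939 2.726 2.653
v -2.723 1.785 0.897
v -1.586 2.817 2.3
v -2.52 2.065 0.526
v -1.383 3.098 1.929
v -2.513 2.472 0.222
v -1.377 3.504 1.626
v 2.638 2.704 0.359
v 3.381 2.727 0.199
v 3.082 1.896 2.301
v 3.284 3.104 0.378
v 2.983 3.354 0.551
v 2.572 3.397 0.663
v 2.182 3.221 0.678
v 1.937 2.88 0.592
v 1.915 2.484 0.432
v 2.122 2.157 0.249
v 2.494 2.004 0.101
v 2.911 2.073 0.034
v 3.242 2.343 0.071
v 2.042 -3.758 -3.746
v 2.971 -3.37 -3.91
v 2.768 -2.135 -2.137
v 1.838 -2.522 -1.974
v 2.701 -3.086 -4.139
v 2.498 -1.851 -2.366
v 2.301 -2.934 -4.29
v 2.098 -1.699 -2.517
v 1.849 -2.946 -4.334
v 1.646 -1.711 -2.561
v 1.435 -3.119 -4.261
v 1.232 -1.884 -2.488
v 1.142 -3.418 -4.086
v 0.939 -2.182 -2.314
v 1.027 -3.784 -3.844
v 0.824 -2.549 -2.072
v 1.112 -4.145 -3.583
v 0.909 -2.91 -1.81
v 1.382 -4.429 -3.354
v 1.179 -3.194 -1.581
v 1.782 -4.581 -3.203
v 1.579 -3.346 -1.43
v 2.234 -4.569 -3.159
v 2.031 -3.334 -1.386
v 2.648 -4.396 -3.232
v 2.445 -3.161 -1.459
v 2.941 -4.098 -3.406
v 2.738 -2.862 -1.634
v 3.056 -3.731 -3.648
v 2.853 -2.496 -1.876
f 1 38 17
f 38 12 41
f 17 41 6
f 38 41 17
f 1 17 13
f 17 6 18
f 13 18 2
f 17 18 13
f 1 13 22
f 13 2 23
f 22 23 8
f 13 23 22
f 1 22 34
f 22 8 37
f 34 37 11
f 22 37 34
f 1 34 38
f 34 11 42
f 38 42 12
f 34 42 38
f 2 18 29
f 18 6 32
f 29 32 10
f 18 32 29
f 6 41 19
f 41 12 40
f 19 40 5
f 41 40 19
f 12 42 39
f 42 11 35
f 39 35 3
f 42 35 39
f 11 37 36
f 37 8 24
f 36 24 7
f 37 24 36
f 8 23 28
f 23 2 25
f 28 25 9
f 23 25 28
f 4 30 16
f 30 10 31
f 16 31 5
f 30 31 16
f 4 16 14
f 16 5 15
f 14 15 3
f 16 15 14
f 4 14 21
f 14 3 20
f 21 20 7
f 14 20 21
f 4 21 26
f 21 7 27
f 26 27 9
f 21 27 26
f 4 26 30
f 26 9 33
f 30 33 10
f 26 33 30
f 5 31 19
f 31 10 32
f 19 32 6
f 31 32 19
f 3 15 39
f 15 5 40
f 39 40 12
f 15 40 39
f 7 20 36
f 20 3 35
f 36 35 11
f 20 35 36
f 9 27 28
f 27 7 24
f 28 24 8
f 27 24 28
f 10 33 29
f 33 9 25
f 29 25 2
f 33 25 29
f 44 43 46
f 44 46 45
f 46 43 47
f 46 47 45
f 47 43 48
f 47 48 45
f 48 43 49
f 48 49 45
f 49 43 50
f 49 50 45
f 50 43 51
f 50 51 45
f 51 43 52
f 51 52 45
f 52 43 53
f 52 53 45
f 53 43 44
f 53 44 45
f 55 54 58
f 55 58 56
f 56 58 59
f 56 59 57
f 58 54 60
f 58 60 59
f 59 60 61
f 59 61 57
f 60 54 62
f 60 62 61
f 61 62 63
f 61 63 57
f 62 54 64
f 62 64 63
f 63 64 65
f 63 65 57
f 64 54 66
f 64 66 65
f 65 66 67
f 65 67 57
f 66 54 68
f 66 68 67
f 67 68 69
f 67 69 57
f 68 54 70
f 68 70 69
f 69 70 71
f 69 71 57
f 70 54 72
f 70 72 71
f 71 72 73
f 71 73 57
f 72 54 74
f 72 74 73
f 73 74 75
f 73 75 57
f 74 54 76
f 74 76 75
f 75 76 77
f 75 77 57
f 76 54 78
f 76 78 77
f 77 78 79
f 77 79 57
f 78 54 80
f 78 80 79
f 79 80 81
f 79 81 57
f 80 54 55
f 80 55 81
f 81 55 56
f 81 56 57
f 83 82 85
f 83 85 84
f 85 82 86
f 85 86 84
f 86 82 87
f 86 87 84
f 87 82 88
f 87 88 84
f 88 82 89
f 88 89 84
f 89 82 90
f 89 90 84
f 90 82 91
f 90 91 84
f 91 82 92
f 91 92 84
f 92 82 93
f 92 93 84
f 93 82 94
f 93 94 84
f 94 82 83
f 94 83 84
f 96 95 99
f 96 99 97
f 97 99 100
f 97 100 98
f 99 95 101
f 99 101 100
f 100 101 102
f 100 102 98
f 101 95 103
f 101 103 102
f 102 103 104
f 102 104 98
f 103 95 105
f 103 105 104
f 104 105 106
f 104 106 98
f 105 95 107
f 105 107 106
f 106 107 108
f 106 108 98
f 107 95 109
f 107 109 108
f 108 109 110
f 108 110 98
f 109 95 111
f 109 111 110
f 110 111 112
f 110 112 98
f 111 95 113
f 111 113 112
f 112 113 114
f 112 114 98
f 113 95 115
f 113 115 114
f 114 115 116
f 114 116 98
f 115 95 117
f 115 117 116
f 116 117 118
f 116 118 98
f 117 95 119
f 117 119 118
f 118 119 120
f 118 120 98
f 119 95 121
f 119 121 120
f 120 121 122
f 120 122 98
f 121 95 123
f 121 123 122
f 122 123 124
f 122 124 98
f 123 95 96
f 123 96 124
f 124 96 97
f 124 97 98



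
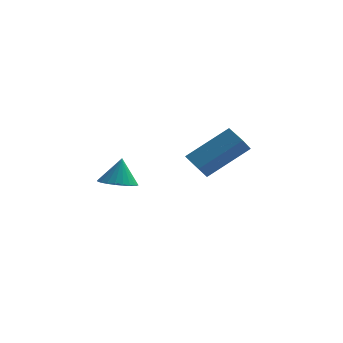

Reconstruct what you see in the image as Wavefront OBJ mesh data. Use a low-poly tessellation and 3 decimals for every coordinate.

v 0.238 2.947 -3.091
v -0.003 2.325 -2.414
v 1.811 3.715 -1.826
v 1.57 3.093 -1.149
v 0.83 2.327 -3.451
v 0.589 1.705 -2.774
v 2.403 3.095 -2.186
v 2.162 2.473 -1.509
v -1.883 -1.763 -2.136
v -1.137 -1.757 -2.21
v -1.777 -1.417 -1.044
v -1.204 -1.484 -2.29
v -1.375 -1.253 -2.347
v -1.623 -1.1 -2.371
v -1.911 -1.048 -2.36
v -2.194 -1.105 -2.314
v -2.43 -1.262 -2.242
v -2.583 -1.495 -2.153
v -2.629 -1.769 -2.062
v -2.562 -2.042 -1.982
v -2.391 -2.273 -1.925
v -2.143 -2.426 -1.9
v -1.855 -2.478 -1.912
v -1.571 -2.422 -1.957
v -1.335 -2.265 -2.03
v -1.183 -2.031 -2.118
f 2 4 1
f 5 2 1
f 1 4 3
f 3 5 1
f 2 8 4
f 6 2 5
f 6 8 2
f 4 8 3
f 7 5 3
f 3 8 7
f 7 6 5
f 8 6 7
f 10 9 12
f 10 12 11
f 12 9 13
f 12 13 11
f 13 9 14
f 13 14 11
f 14 9 15
f 14 15 11
f 15 9 16
f 15 16 11
f 16 9 17
f 16 17 11
f 17 9 18
f 17 18 11
f 18 9 19
f 18 19 11
f 19 9 20
f 19 20 11
f 20 9 21
f 20 21 11
f 21 9 22
f 21 22 11
f 22 9 23
f 22 23 11
f 23 9 24
f 23 24 11
f 24 9 25
f 24 25 11
f 25 9 26
f 25 26 11
f 26 9 10
f 26 10 11



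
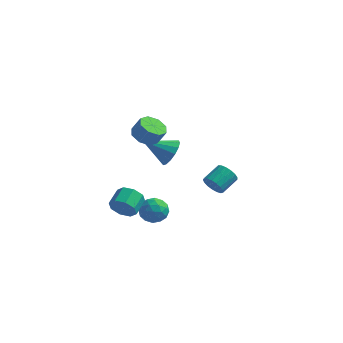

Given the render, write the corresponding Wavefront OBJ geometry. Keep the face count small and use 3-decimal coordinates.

v 0.545 1.158 0.525
v 1.089 0.865 1.246
v -0.945 0.682 1.455
v 0.997 1.339 1.34
v 0.783 1.764 1.217
v 0.506 2.027 0.907
v 0.239 2.057 0.495
v 0.054 1.847 0.091
v 0 1.451 -0.197
v 0.093 0.978 -0.291
v 0.306 0.553 -0.167
v 0.584 0.29 0.142
v 0.851 0.259 0.554
v 1.036 0.47 0.958
v 0.726 -0.753 -2.919
v 1.236 -1.486 -2.966
v -0.236 -1.474 -2.114
v 0.274 -2.207 -2.161
v 0.552 -1.499 -1.692
v 1.146 -1.053 -2.189
v -0.146 -1.907 -2.891
v 0.448 -1.461 -3.388
v 0.697 -2.199 -2.949
v 1.128 -1.947 -2.208
v -0.128 -1.013 -2.872
v 0.303 -0.761 -2.131
v 1.065 -1.056 -3.013
v -0.065 -1.904 -2.067
v 0.098 -1.488 -1.791
v 0.398 -1.918 -1.819
v 1.012 -0.802 -2.556
v 1.312 -1.233 -2.584
v 0.91 -1.24 -1.835
v -0.312 -1.727 -2.496
v -0.012 -2.158 -2.524
v 0.602 -1.042 -3.261
v 0.902 -1.472 -3.289
v 0.09 -1.72 -3.245
v 1.048 -1.906 -3.031
v 0.483 -2.33 -2.558
v 0.236 -2.153 -2.987
v 0.585 -1.891 -3.279
v 1.301 -1.758 -2.595
v 0.736 -2.181 -2.122
v 0.9 -1.765 -1.846
v 1.249 -1.504 -2.138
v 0.985 -2.177 -2.585
v 0.264 -0.779 -2.958
v -0.301 -1.202 -2.485
v -0.249 -1.456 -2.942
v 0.1 -1.195 -3.234
v 0.517 -0.63 -2.522
v -0.048 -1.054 -2.049
v 0.415 -1.069 -1.801
v 0.764 -0.807 -2.093
v 0.015 -0.783 -2.495
v -0.117 -4.5 -0.502
v 0.229 -4.268 -1.209
v 0.303 -3.208 -0.824
v -0.043 -3.44 -0.118
v -0.397 -4.22 -1.22
v -0.322 -3.16 -0.836
v -0.859 -4.336 -0.812
v -0.784 -3.276 -0.427
v -0.886 -4.548 -0.221
v -0.812 -3.488 0.163
v -0.463 -4.732 0.204
v -0.389 -3.672 0.589
v 0.162 -4.78 0.216
v 0.237 -3.72 0.6
v 0.624 -4.664 -0.193
v 0.699 -3.604 0.192
v 0.652 -4.452 -0.783
v 0.726 -3.392 -0.399
v 2.437 2.917 -2.922
v 2.774 2.515 -2.4
v 3.26 3.601 -1.877
v 2.923 4.003 -2.398
v 3.014 2.533 -2.661
v 3.499 3.619 -2.137
v 3.121 2.64 -2.981
v 3.606 3.726 -2.458
v 3.071 2.81 -3.288
v 3.557 3.896 -2.764
v 2.876 3.004 -3.511
v 3.362 4.091 -2.987
v 2.581 3.179 -3.599
v 3.067 4.265 -3.075
v 2.253 3.293 -3.532
v 2.738 4.38 -3.008
v 1.966 3.322 -3.325
v 2.452 4.408 -2.801
v 1.788 3.257 -3.026
v 2.274 4.343 -2.502
v 1.759 3.115 -2.703
v 2.244 4.201 -2.179
v 1.884 2.927 -2.43
v 2.37 4.013 -1.906
v 2.137 2.737 -2.27
v 2.623 3.823 -1.746
v 2.458 2.588 -2.259
v 2.944 3.674 -1.736
v -0.189 -1.004 3.07
v 0.352 -1.603 2.803
v 0.85 -1.555 3.703
v 0.309 -0.956 3.97
v 0.554 -1.002 2.658
v 1.053 -0.953 3.558
v 0.322 -0.402 2.755
v 0.82 -0.354 3.655
v -0.211 -0.155 3.036
v 0.288 -0.107 3.936
v -0.73 -0.405 3.337
v -0.232 -0.357 4.237
v -0.933 -1.007 3.482
v -0.434 -0.958 4.382
v -0.7 -1.606 3.385
v -0.202 -1.558 4.285
v -0.168 -1.853 3.104
v 0.331 -1.805 4.004
f 2 1 4
f 2 4 3
f 4 1 5
f 4 5 3
f 5 1 6
f 5 6 3
f 6 1 7
f 6 7 3
f 7 1 8
f 7 8 3
f 8 1 9
f 8 9 3
f 9 1 10
f 9 10 3
f 10 1 11
f 10 11 3
f 11 1 12
f 11 12 3
f 12 1 13
f 12 13 3
f 13 1 14
f 13 14 3
f 14 1 2
f 14 2 3
f 15 52 31
f 52 26 55
f 31 55 20
f 52 55 31
f 15 31 27
f 31 20 32
f 27 32 16
f 31 32 27
f 15 27 36
f 27 16 37
f 36 37 22
f 27 37 36
f 15 36 48
f 36 22 51
f 48 51 25
f 36 51 48
f 15 48 52
f 48 25 56
f 52 56 26
f 48 56 52
f 16 32 43
f 32 20 46
f 43 46 24
f 32 46 43
f 20 55 33
f 55 26 54
f 33 54 19
f 55 54 33
f 26 56 53
f 56 25 49
f 53 49 17
f 56 49 53
f 25 51 50
f 51 22 38
f 50 38 21
f 51 38 50
f 22 37 42
f 37 16 39
f 42 39 23
f 37 39 42
f 18 44 30
f 44 24 45
f 30 45 19
f 44 45 30
f 18 30 28
f 30 19 29
f 28 29 17
f 30 29 28
f 18 28 35
f 28 17 34
f 35 34 21
f 28 34 35
f 18 35 40
f 35 21 41
f 40 41 23
f 35 41 40
f 18 40 44
f 40 23 47
f 44 47 24
f 40 47 44
f 19 45 33
f 45 24 46
f 33 46 20
f 45 46 33
f 17 29 53
f 29 19 54
f 53 54 26
f 29 54 53
f 21 34 50
f 34 17 49
f 50 49 25
f 34 49 50
f 23 41 42
f 41 21 38
f 42 38 22
f 41 38 42
f 24 47 43
f 47 23 39
f 43 39 16
f 47 39 43
f 58 57 61
f 58 61 59
f 59 61 62
f 59 62 60
f 61 57 63
f 61 63 62
f 62 63 64
f 62 64 60
f 63 57 65
f 63 65 64
f 64 65 66
f 64 66 60
f 65 57 67
f 65 67 66
f 66 67 68
f 66 68 60
f 67 57 69
f 67 69 68
f 68 69 70
f 68 70 60
f 69 57 71
f 69 71 70
f 70 71 72
f 70 72 60
f 71 57 73
f 71 73 72
f 72 73 74
f 72 74 60
f 73 57 58
f 73 58 74
f 74 58 59
f 74 59 60
f 76 75 79
f 76 79 77
f 77 79 80
f 77 80 78
f 79 75 81
f 79 81 80
f 80 81 82
f 80 82 78
f 81 75 83
f 81 83 82
f 82 83 84
f 82 84 78
f 83 75 85
f 83 85 84
f 84 85 86
f 84 86 78
f 85 75 87
f 85 87 86
f 86 87 88
f 86 88 78
f 87 75 89
f 87 89 88
f 88 89 90
f 88 90 78
f 89 75 91
f 89 91 90
f 90 91 92
f 90 92 78
f 91 75 93
f 91 93 92
f 92 93 94
f 92 94 78
f 93 75 95
f 93 95 94
f 94 95 96
f 94 96 78
f 95 75 97
f 95 97 96
f 96 97 98
f 96 98 78
f 97 75 99
f 97 99 98
f 98 99 100
f 98 100 78
f 99 75 101
f 99 101 100
f 100 101 102
f 100 102 78
f 101 75 76
f 101 76 102
f 102 76 77
f 102 77 78
f 104 103 107
f 104 107 105
f 105 107 108
f 105 108 106
f 107 103 109
f 107 109 108
f 108 109 110
f 108 110 106
f 109 103 111
f 109 111 110
f 110 111 112
f 110 112 106
f 111 103 113
f 111 113 112
f 112 113 114
f 112 114 106
f 113 103 115
f 113 115 114
f 114 115 116
f 114 116 106
f 115 103 117
f 115 117 116
f 116 117 118
f 116 118 106
f 117 103 119
f 117 119 118
f 118 119 120
f 118 120 106
f 119 103 104
f 119 104 120
f 120 104 105
f 120 105 106



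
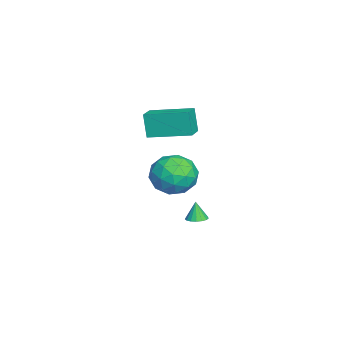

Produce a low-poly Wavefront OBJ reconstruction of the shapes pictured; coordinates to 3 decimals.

v 0.423 -1.615 -1.631
v 1.048 -1.297 -0.621
v 0.052 -3.403 -0.839
v 0.677 -3.085 0.171
v -0.401 -2.549 -0.079
v -0.172 -1.444 -0.568
v 1.272 -3.256 -0.892
v 1.501 -2.151 -1.381
v 1.573 -2.312 -0.164
v 0.539 -1.874 0.339
v 0.561 -2.826 -1.799
v -0.473 -2.388 -1.296
v 0.768 -1.299 -1.195
v 0.332 -3.401 -0.265
v -0.302 -3.086 -0.411
v 0.066 -2.899 0.183
v 0.051 -1.385 -1.165
v 0.418 -1.198 -0.57
v -0.434 -1.934 -0.252
v 0.682 -3.502 -0.89
v 1.049 -3.315 -0.295
v 1.034 -1.801 -1.643
v 1.402 -1.614 -1.049
v 1.534 -2.766 -1.208
v 1.444 -1.708 -0.333
v 1.226 -2.76 0.133
v 1.576 -2.86 -0.492
v 1.711 -2.21 -0.78
v 0.836 -1.452 -0.037
v 0.618 -2.503 0.428
v -0.016 -2.187 0.281
v 0.119 -1.538 -0.007
v 1.145 -2.048 0.231
v 0.482 -2.197 -1.888
v 0.264 -3.248 -1.423
v 0.981 -3.162 -1.453
v 1.116 -2.513 -1.741
v -0.126 -1.94 -1.593
v -0.344 -2.992 -1.127
v -0.611 -2.49 -0.68
v -0.476 -1.84 -0.968
v -0.045 -2.652 -1.691
v 0.091 -3.338 1.743
v -0.226 -3.531 3.052
v 0.386 -1.242 2.124
v 0.069 -1.435 3.433
v 1.131 -3.525 1.967
v 0.814 -3.718 3.276
v 1.426 -1.429 2.348
v 1.109 -1.622 3.657
v -0.041 -1.313 -3.969
v 0.428 -1.029 -3.857
v -0.239 -1.387 -2.951
v 0.242 -0.838 -3.88
v -0.01 -0.756 -3.922
v -0.269 -0.801 -3.976
v -0.475 -0.964 -4.028
v -0.582 -1.206 -4.066
v -0.566 -1.473 -4.083
v -0.429 -1.704 -4.073
v -0.203 -1.844 -4.039
v 0.06 -1.863 -3.99
v 0.299 -1.756 -3.936
v 0.461 -1.547 -3.889
v 0.507 -1.285 -3.861
f 1 38 17
f 38 12 41
f 17 41 6
f 38 41 17
f 1 17 13
f 17 6 18
f 13 18 2
f 17 18 13
f 1 13 22
f 13 2 23
f 22 23 8
f 13 23 22
f 1 22 34
f 22 8 37
f 34 37 11
f 22 37 34
f 1 34 38
f 34 11 42
f 38 42 12
f 34 42 38
f 2 18 29
f 18 6 32
f 29 32 10
f 18 32 29
f 6 41 19
f 41 12 40
f 19 40 5
f 41 40 19
f 12 42 39
f 42 11 35
f 39 35 3
f 42 35 39
f 11 37 36
f 37 8 24
f 36 24 7
f 37 24 36
f 8 23 28
f 23 2 25
f 28 25 9
f 23 25 28
f 4 30 16
f 30 10 31
f 16 31 5
f 30 31 16
f 4 16 14
f 16 5 15
f 14 15 3
f 16 15 14
f 4 14 21
f 14 3 20
f 21 20 7
f 14 20 21
f 4 21 26
f 21 7 27
f 26 27 9
f 21 27 26
f 4 26 30
f 26 9 33
f 30 33 10
f 26 33 30
f 5 31 19
f 31 10 32
f 19 32 6
f 31 32 19
f 3 15 39
f 15 5 40
f 39 40 12
f 15 40 39
f 7 20 36
f 20 3 35
f 36 35 11
f 20 35 36
f 9 27 28
f 27 7 24
f 28 24 8
f 27 24 28
f 10 33 29
f 33 9 25
f 29 25 2
f 33 25 29
f 44 46 43
f 47 44 43
f 43 46 45
f 45 47 43
f 44 50 46
f 48 44 47
f 48 50 44
f 46 50 45
f 49 47 45
f 45 50 49
f 49 48 47
f 50 48 49
f 52 51 54
f 52 54 53
f 54 51 55
f 54 55 53
f 55 51 56
f 55 56 53
f 56 51 57
f 56 57 53
f 57 51 58
f 57 58 53
f 58 51 59
f 58 59 53
f 59 51 60
f 59 60 53
f 60 51 61
f 60 61 53
f 61 51 62
f 61 62 53
f 62 51 63
f 62 63 53
f 63 51 64
f 63 64 53
f 64 51 65
f 64 65 53
f 65 51 52
f 65 52 53



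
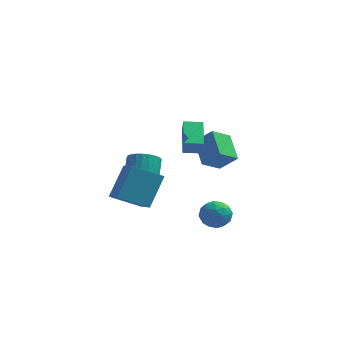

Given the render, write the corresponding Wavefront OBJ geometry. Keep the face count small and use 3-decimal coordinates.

v -1.579 -3.69 -0.118
v -1.091 -2.455 1.471
v -0.046 -3.266 -0.918
v 0.442 -2.031 0.67
v -0.862 -4.909 0.61
v -0.374 -3.674 2.198
v 0.671 -4.485 -0.191
v 1.159 -3.25 1.398
v -1.024 1.548 -1.434
v -0.3 1.18 -0.981
v -0.352 2.043 -0.194
v -1.076 2.412 -0.646
v -0.132 1.402 -1.214
v -0.184 2.265 -0.426
v -0.1 1.647 -1.48
v -0.153 2.51 -0.692
v -0.209 1.876 -1.739
v -0.261 2.74 -0.951
v -0.442 2.056 -1.952
v -0.494 2.92 -1.164
v -0.763 2.159 -2.085
v -0.816 3.022 -1.298
v -1.124 2.168 -2.12
v -1.177 3.032 -1.332
v -1.47 2.083 -2.05
v -1.522 2.947 -1.262
v -1.748 1.917 -1.886
v -1.8 2.78 -1.099
v -1.916 1.695 -1.654
v -1.968 2.558 -0.866
v -1.947 1.45 -1.388
v -2 2.313 -0.6
v -1.839 1.22 -1.129
v -1.891 2.084 -0.341
v -1.606 1.04 -0.916
v -1.658 1.904 -0.128
v -1.284 0.938 -0.782
v -1.337 1.801 0.005
v -0.923 0.928 -0.748
v -0.976 1.792 0.04
v -0.578 1.013 -0.818
v -0.63 1.877 -0.03
v 1.752 -1.551 2.229
v 1.851 -1.751 3.029
v 1.356 0.368 2.758
v 1.455 0.168 3.557
v 2.745 -1.328 2.163
v 2.844 -1.528 2.962
v 2.349 0.591 2.691
v 2.448 0.391 3.491
v 3.015 -2.035 -1.397
v 3.546 -2.067 -2.128
v 3.754 -3.153 -0.812
v 4.285 -3.185 -1.543
v 4.341 -2.485 -0.974
v 3.884 -1.794 -1.335
v 3.416 -3.426 -1.605
v 2.959 -2.735 -1.966
v 3.794 -2.927 -2.257
v 4.366 -2.345 -1.867
v 2.934 -2.875 -1.073
v 3.506 -2.293 -0.683
v 3.216 -1.952 -1.814
v 4.084 -3.268 -1.126
v 4.117 -2.856 -0.791
v 4.429 -2.875 -1.221
v 3.415 -1.792 -1.348
v 3.727 -1.811 -1.778
v 4.194 -2.057 -1.099
v 3.573 -3.409 -1.162
v 3.885 -3.428 -1.592
v 2.871 -2.345 -1.719
v 3.183 -2.364 -2.149
v 3.106 -3.163 -1.841
v 3.673 -2.477 -2.319
v 4.108 -3.134 -1.975
v 3.597 -3.276 -2.011
v 3.328 -2.87 -2.224
v 4.009 -2.135 -2.09
v 4.444 -2.792 -1.746
v 4.477 -2.381 -1.411
v 4.208 -1.974 -1.624
v 4.155 -2.64 -2.166
v 2.856 -2.428 -1.194
v 3.291 -3.085 -0.85
v 3.092 -3.246 -1.316
v 2.823 -2.839 -1.529
v 3.192 -2.086 -0.965
v 3.627 -2.743 -0.621
v 3.972 -2.35 -0.716
v 3.703 -1.944 -0.929
v 3.145 -2.58 -0.774
v 2.216 1.425 -0.205
v 3.191 1.273 0.745
v 1.555 2.835 0.698
v 2.53 2.683 1.648
v 3.03 2.257 -0.908
v 4.005 2.105 0.042
v 2.369 3.667 -0.005
v 3.344 3.515 0.945
f 2 4 1
f 5 2 1
f 1 4 3
f 3 5 1
f 2 8 4
f 6 2 5
f 6 8 2
f 4 8 3
f 7 5 3
f 3 8 7
f 7 6 5
f 8 6 7
f 10 9 13
f 10 13 11
f 11 13 14
f 11 14 12
f 13 9 15
f 13 15 14
f 14 15 16
f 14 16 12
f 15 9 17
f 15 17 16
f 16 17 18
f 16 18 12
f 17 9 19
f 17 19 18
f 18 19 20
f 18 20 12
f 19 9 21
f 19 21 20
f 20 21 22
f 20 22 12
f 21 9 23
f 21 23 22
f 22 23 24
f 22 24 12
f 23 9 25
f 23 25 24
f 24 25 26
f 24 26 12
f 25 9 27
f 25 27 26
f 26 27 28
f 26 28 12
f 27 9 29
f 27 29 28
f 28 29 30
f 28 30 12
f 29 9 31
f 29 31 30
f 30 31 32
f 30 32 12
f 31 9 33
f 31 33 32
f 32 33 34
f 32 34 12
f 33 9 35
f 33 35 34
f 34 35 36
f 34 36 12
f 35 9 37
f 35 37 36
f 36 37 38
f 36 38 12
f 37 9 39
f 37 39 38
f 38 39 40
f 38 40 12
f 39 9 41
f 39 41 40
f 40 41 42
f 40 42 12
f 41 9 10
f 41 10 42
f 42 10 11
f 42 11 12
f 44 46 43
f 47 44 43
f 43 46 45
f 45 47 43
f 44 50 46
f 48 44 47
f 48 50 44
f 46 50 45
f 49 47 45
f 45 50 49
f 49 48 47
f 50 48 49
f 51 88 67
f 88 62 91
f 67 91 56
f 88 91 67
f 51 67 63
f 67 56 68
f 63 68 52
f 67 68 63
f 51 63 72
f 63 52 73
f 72 73 58
f 63 73 72
f 51 72 84
f 72 58 87
f 84 87 61
f 72 87 84
f 51 84 88
f 84 61 92
f 88 92 62
f 84 92 88
f 52 68 79
f 68 56 82
f 79 82 60
f 68 82 79
f 56 91 69
f 91 62 90
f 69 90 55
f 91 90 69
f 62 92 89
f 92 61 85
f 89 85 53
f 92 85 89
f 61 87 86
f 87 58 74
f 86 74 57
f 87 74 86
f 58 73 78
f 73 52 75
f 78 75 59
f 73 75 78
f 54 80 66
f 80 60 81
f 66 81 55
f 80 81 66
f 54 66 64
f 66 55 65
f 64 65 53
f 66 65 64
f 54 64 71
f 64 53 70
f 71 70 57
f 64 70 71
f 54 71 76
f 71 57 77
f 76 77 59
f 71 77 76
f 54 76 80
f 76 59 83
f 80 83 60
f 76 83 80
f 55 81 69
f 81 60 82
f 69 82 56
f 81 82 69
f 53 65 89
f 65 55 90
f 89 90 62
f 65 90 89
f 57 70 86
f 70 53 85
f 86 85 61
f 70 85 86
f 59 77 78
f 77 57 74
f 78 74 58
f 77 74 78
f 60 83 79
f 83 59 75
f 79 75 52
f 83 75 79
f 94 96 93
f 97 94 93
f 93 96 95
f 95 97 93
f 94 100 96
f 98 94 97
f 98 100 94
f 96 100 95
f 99 97 95
f 95 100 99
f 99 98 97
f 100 98 99



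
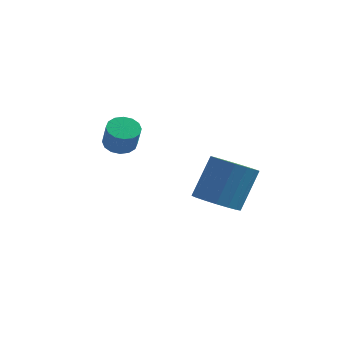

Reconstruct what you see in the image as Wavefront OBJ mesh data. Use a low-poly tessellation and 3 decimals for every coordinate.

v 1.223 -1.82 -0.56
v 2.068 -2.209 -0.561
v 2.502 -1.268 1.02
v 1.657 -0.88 1.02
v 2.122 -1.836 -0.798
v 2.556 -0.895 0.783
v 1.97 -1.459 -0.98
v 2.404 -0.519 0.6
v 1.647 -1.165 -1.067
v 2.081 -0.225 0.514
v 1.227 -1.021 -1.037
v 1.661 -0.081 0.544
v 0.806 -1.061 -0.898
v 1.24 -0.12 0.683
v 0.48 -1.274 -0.682
v 0.914 -0.333 0.899
v 0.325 -1.612 -0.438
v 0.759 -0.672 1.143
v 0.375 -1.998 -0.222
v 0.809 -1.058 1.359
v 0.62 -2.343 -0.084
v 1.054 -1.403 1.497
v 1.003 -2.569 -0.055
v 1.437 -1.628 1.526
v 1.436 -2.623 -0.142
v 1.87 -1.682 1.439
v 1.82 -2.493 -0.324
v 2.254 -1.552 1.256
v -2.833 -0.25 1.132
v -2.221 -0.326 0.927
v -1.935 -0.726 1.922
v -2.547 -0.65 2.128
v -2.232 -0.015 1.055
v -1.946 -0.415 2.05
v -2.404 0.233 1.203
v -2.119 -0.167 2.199
v -2.691 0.352 1.333
v -2.405 -0.048 2.329
v -3.016 0.309 1.409
v -2.73 -0.091 2.405
v -3.292 0.116 1.411
v -3.006 -0.284 2.406
v -3.445 -0.174 1.338
v -3.159 -0.574 2.333
v -3.434 -0.485 1.21
v -3.148 -0.885 2.205
v -3.261 -0.733 1.061
v -2.976 -1.133 2.057
v -2.975 -0.852 0.931
v -2.689 -1.252 1.927
v -2.65 -0.809 0.855
v -2.364 -1.209 1.851
v -2.374 -0.616 0.854
v -2.088 -1.016 1.849
f 2 1 5
f 2 5 3
f 3 5 6
f 3 6 4
f 5 1 7
f 5 7 6
f 6 7 8
f 6 8 4
f 7 1 9
f 7 9 8
f 8 9 10
f 8 10 4
f 9 1 11
f 9 11 10
f 10 11 12
f 10 12 4
f 11 1 13
f 11 13 12
f 12 13 14
f 12 14 4
f 13 1 15
f 13 15 14
f 14 15 16
f 14 16 4
f 15 1 17
f 15 17 16
f 16 17 18
f 16 18 4
f 17 1 19
f 17 19 18
f 18 19 20
f 18 20 4
f 19 1 21
f 19 21 20
f 20 21 22
f 20 22 4
f 21 1 23
f 21 23 22
f 22 23 24
f 22 24 4
f 23 1 25
f 23 25 24
f 24 25 26
f 24 26 4
f 25 1 27
f 25 27 26
f 26 27 28
f 26 28 4
f 27 1 2
f 27 2 28
f 28 2 3
f 28 3 4
f 30 29 33
f 30 33 31
f 31 33 34
f 31 34 32
f 33 29 35
f 33 35 34
f 34 35 36
f 34 36 32
f 35 29 37
f 35 37 36
f 36 37 38
f 36 38 32
f 37 29 39
f 37 39 38
f 38 39 40
f 38 40 32
f 39 29 41
f 39 41 40
f 40 41 42
f 40 42 32
f 41 29 43
f 41 43 42
f 42 43 44
f 42 44 32
f 43 29 45
f 43 45 44
f 44 45 46
f 44 46 32
f 45 29 47
f 45 47 46
f 46 47 48
f 46 48 32
f 47 29 49
f 47 49 48
f 48 49 50
f 48 50 32
f 49 29 51
f 49 51 50
f 50 51 52
f 50 52 32
f 51 29 53
f 51 53 52
f 52 53 54
f 52 54 32
f 53 29 30
f 53 30 54
f 54 30 31
f 54 31 32



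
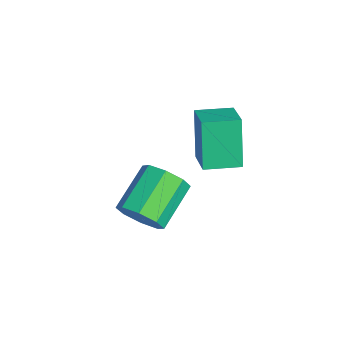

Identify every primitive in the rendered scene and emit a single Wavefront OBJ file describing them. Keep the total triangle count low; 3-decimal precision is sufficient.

v 1.976 3.065 0.73
v 1.297 3.151 2.406
v 2.019 4.293 0.685
v 1.34 4.379 2.36
v 3.18 3.041 1.22
v 2.501 3.127 2.895
v 3.223 4.269 1.174
v 2.544 4.355 2.85
v 2.501 1.212 -1.563
v 3.153 1.619 -1.199
v 2.011 2.675 -0.334
v 1.359 2.268 -0.697
v 2.975 1.888 -1.764
v 1.833 2.945 -0.898
v 2.519 1.762 -2.21
v 1.377 2.818 -1.345
v 2.053 1.313 -2.278
v 0.911 2.369 -1.413
v 1.849 0.805 -1.926
v 0.707 1.861 -1.061
v 2.027 0.535 -1.362
v 0.885 1.592 -0.496
v 2.483 0.662 -0.915
v 1.341 1.718 -0.05
v 2.949 1.111 -0.847
v 1.807 2.167 0.018
f 2 4 1
f 5 2 1
f 1 4 3
f 3 5 1
f 2 8 4
f 6 2 5
f 6 8 2
f 4 8 3
f 7 5 3
f 3 8 7
f 7 6 5
f 8 6 7
f 10 9 13
f 10 13 11
f 11 13 14
f 11 14 12
f 13 9 15
f 13 15 14
f 14 15 16
f 14 16 12
f 15 9 17
f 15 17 16
f 16 17 18
f 16 18 12
f 17 9 19
f 17 19 18
f 18 19 20
f 18 20 12
f 19 9 21
f 19 21 20
f 20 21 22
f 20 22 12
f 21 9 23
f 21 23 22
f 22 23 24
f 22 24 12
f 23 9 25
f 23 25 24
f 24 25 26
f 24 26 12
f 25 9 10
f 25 10 26
f 26 10 11
f 26 11 12



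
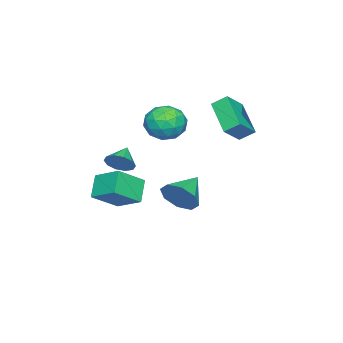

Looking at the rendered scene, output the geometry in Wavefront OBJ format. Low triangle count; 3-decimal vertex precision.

v -0.097 -1.49 0.878
v 0.26 -1.555 1.453
v -0.963 -1.61 1.402
v 0.172 -1.147 1.401
v -0.019 -0.871 1.149
v -0.24 -0.83 0.793
v -0.406 -1.042 0.47
v -0.454 -1.424 0.303
v -0.365 -1.832 0.355
v -0.174 -2.108 0.607
v 0.047 -2.149 0.963
v 0.212 -1.937 1.286
v -3.096 -0.297 -2.117
v -2.787 -0.713 -1.321
v -4.524 -0.143 -1.483
v -2.704 0.01 -1.308
v -2.85 0.552 -1.769
v -3.141 0.598 -2.434
v -3.405 0.119 -2.913
v -3.488 -0.603 -2.926
v -3.342 -1.146 -2.465
v -3.051 -1.191 -1.8
v -3.367 2.323 1.699
v -4.449 1.217 2.676
v -3.584 2.955 2.175
v -4.666 1.849 3.151
v -2.414 2.071 2.469
v -3.496 0.965 3.445
v -2.631 2.703 2.944
v -3.713 1.597 3.921
v 0.467 -1.296 -1.31
v -0.352 -1.553 -0.486
v 0.712 -0.088 -0.689
v -0.108 -0.345 0.134
v 1.508 -1.935 -0.474
v 0.688 -2.192 0.349
v 1.752 -0.727 0.146
v 0.933 -0.984 0.97
v -2.446 0.068 1.997
v -1.902 -0.736 1.877
v -3.538 -0.784 2.763
v -2.994 -1.588 2.643
v -2.69 -0.878 3.242
v -2.016 -0.351 2.769
v -3.424 -1.169 1.871
v -2.75 -0.642 1.398
v -2.507 -1.5 1.799
v -2.053 -1.32 2.647
v -3.387 -0.2 1.993
v -2.933 -0.02 2.841
v -2.079 -0.259 1.87
v -3.361 -1.261 2.77
v -3.183 -0.843 3.122
v -2.864 -1.316 3.052
v -2.145 -0.033 2.394
v -1.826 -0.505 2.324
v -2.289 -0.589 3.126
v -3.614 -1.015 2.316
v -3.295 -1.487 2.246
v -2.576 -0.204 1.588
v -2.257 -0.677 1.518
v -3.151 -0.931 1.514
v -2.114 -1.181 1.754
v -2.756 -1.682 2.204
v -3.008 -1.436 1.75
v -2.612 -1.126 1.472
v -1.848 -1.075 2.252
v -2.489 -1.576 2.702
v -2.311 -1.158 3.054
v -1.914 -0.849 2.776
v -2.203 -1.524 2.206
v -2.951 0.056 1.938
v -3.592 -0.445 2.388
v -3.526 -0.671 1.864
v -3.129 -0.362 1.586
v -2.684 0.162 2.436
v -3.326 -0.339 2.886
v -2.828 -0.394 3.168
v -2.432 -0.084 2.89
v -3.237 0.004 2.434
f 2 1 4
f 2 4 3
f 4 1 5
f 4 5 3
f 5 1 6
f 5 6 3
f 6 1 7
f 6 7 3
f 7 1 8
f 7 8 3
f 8 1 9
f 8 9 3
f 9 1 10
f 9 10 3
f 10 1 11
f 10 11 3
f 11 1 12
f 11 12 3
f 12 1 2
f 12 2 3
f 14 13 16
f 14 16 15
f 16 13 17
f 16 17 15
f 17 13 18
f 17 18 15
f 18 13 19
f 18 19 15
f 19 13 20
f 19 20 15
f 20 13 21
f 20 21 15
f 21 13 22
f 21 22 15
f 22 13 14
f 22 14 15
f 24 26 23
f 27 24 23
f 23 26 25
f 25 27 23
f 24 30 26
f 28 24 27
f 28 30 24
f 26 30 25
f 29 27 25
f 25 30 29
f 29 28 27
f 30 28 29
f 32 34 31
f 35 32 31
f 31 34 33
f 33 35 31
f 32 38 34
f 36 32 35
f 36 38 32
f 34 38 33
f 37 35 33
f 33 38 37
f 37 36 35
f 38 36 37
f 39 76 55
f 76 50 79
f 55 79 44
f 76 79 55
f 39 55 51
f 55 44 56
f 51 56 40
f 55 56 51
f 39 51 60
f 51 40 61
f 60 61 46
f 51 61 60
f 39 60 72
f 60 46 75
f 72 75 49
f 60 75 72
f 39 72 76
f 72 49 80
f 76 80 50
f 72 80 76
f 40 56 67
f 56 44 70
f 67 70 48
f 56 70 67
f 44 79 57
f 79 50 78
f 57 78 43
f 79 78 57
f 50 80 77
f 80 49 73
f 77 73 41
f 80 73 77
f 49 75 74
f 75 46 62
f 74 62 45
f 75 62 74
f 46 61 66
f 61 40 63
f 66 63 47
f 61 63 66
f 42 68 54
f 68 48 69
f 54 69 43
f 68 69 54
f 42 54 52
f 54 43 53
f 52 53 41
f 54 53 52
f 42 52 59
f 52 41 58
f 59 58 45
f 52 58 59
f 42 59 64
f 59 45 65
f 64 65 47
f 59 65 64
f 42 64 68
f 64 47 71
f 68 71 48
f 64 71 68
f 43 69 57
f 69 48 70
f 57 70 44
f 69 70 57
f 41 53 77
f 53 43 78
f 77 78 50
f 53 78 77
f 45 58 74
f 58 41 73
f 74 73 49
f 58 73 74
f 47 65 66
f 65 45 62
f 66 62 46
f 65 62 66
f 48 71 67
f 71 47 63
f 67 63 40
f 71 63 67



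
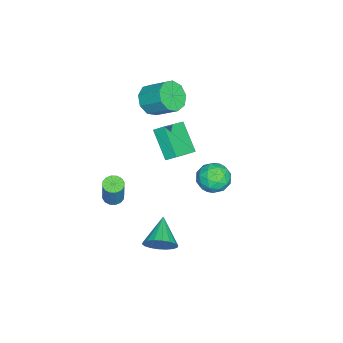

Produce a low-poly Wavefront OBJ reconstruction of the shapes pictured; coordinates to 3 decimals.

v 2.811 1.044 -3.736
v 3.286 0.455 -3.067
v 1.129 0.676 -2.864
v 3.299 0.859 -2.871
v 3.216 1.3 -2.846
v 3.052 1.69 -2.998
v 2.841 1.952 -3.296
v 2.623 2.035 -3.681
v 2.443 1.92 -4.076
v 2.336 1.633 -4.405
v 2.323 1.228 -4.6
v 2.407 0.787 -4.625
v 2.57 0.397 -4.473
v 2.782 0.135 -4.175
v 2.999 0.053 -3.791
v 3.179 0.167 -3.395
v -1.595 1.058 0.456
v -2.706 -0.03 1.882
v -1.578 1.695 0.956
v -2.689 0.607 2.382
v -0.031 0.433 1.198
v -1.142 -0.655 2.624
v -0.014 1.07 1.698
v -1.125 -0.018 3.124
v 0.665 -2.452 -2.378
v 1.26 -2.447 -2.585
v 1.89 -2.182 -0.769
v 1.295 -2.188 -0.562
v 1.164 -2.136 -2.597
v 1.793 -1.871 -0.781
v 0.934 -1.909 -2.55
v 1.564 -1.644 -0.735
v 0.632 -1.828 -2.457
v 1.262 -1.563 -0.642
v 0.339 -1.915 -2.343
v 0.969 -1.65 -0.527
v 0.133 -2.145 -2.238
v 0.763 -1.88 -0.423
v 0.07 -2.458 -2.171
v 0.7 -2.193 -0.355
v 0.167 -2.769 -2.159
v 0.796 -2.504 -0.343
v 0.396 -2.996 -2.205
v 1.026 -2.731 -0.39
v 0.698 -3.077 -2.298
v 1.328 -2.812 -0.483
v 0.991 -2.99 -2.413
v 1.621 -2.725 -0.597
v 1.197 -2.76 -2.517
v 1.827 -2.495 -0.702
v 1.857 4.46 1.655
v 2.676 4.338 2.268
v 1.064 3.242 2.472
v 1.883 3.12 3.085
v 1.311 3.974 3.154
v 1.801 4.727 2.649
v 1.939 2.853 2.091
v 2.429 3.606 1.586
v 2.727 3.345 2.537
v 2.339 4.037 3.194
v 1.401 3.543 1.546
v 1.013 4.235 2.203
v 2.336 4.506 1.89
v 1.404 3.074 2.85
v 1.068 3.576 2.891
v 1.549 3.504 3.251
v 1.821 4.735 2.114
v 2.303 4.663 2.474
v 1.501 4.449 2.995
v 1.437 2.917 2.266
v 1.919 2.845 2.626
v 2.191 4.076 1.489
v 2.672 4.004 1.849
v 2.239 3.131 1.745
v 2.847 3.851 2.409
v 2.382 3.134 2.888
v 2.414 2.978 2.304
v 2.702 3.42 2.008
v 2.619 4.258 2.795
v 2.153 3.541 3.275
v 1.817 4.043 3.315
v 2.105 4.486 3.019
v 2.649 3.674 2.953
v 1.587 4.039 1.465
v 1.121 3.322 1.945
v 1.635 3.094 1.721
v 1.923 3.537 1.425
v 1.358 4.446 1.852
v 0.893 3.729 2.331
v 1.038 4.16 2.732
v 1.326 4.602 2.436
v 1.091 3.906 1.787
v -3.679 -1.597 2.89
v -2.696 -1.534 2.499
v -2.378 -0.16 3.519
v -3.361 -0.223 3.91
v -3.148 -1.132 2.099
v -2.83 0.241 3.119
v -3.849 -0.947 2.069
v -3.531 0.426 3.09
v -4.47 -1.067 2.424
v -4.152 0.306 3.444
v -4.721 -1.434 2.996
v -4.403 -0.061 4.016
v -4.485 -1.877 3.519
v -4.167 -0.504 4.539
v -3.871 -2.189 3.747
v -3.553 -0.816 4.768
v -3.168 -2.224 3.575
v -2.85 -0.851 4.595
v -2.704 -1.965 3.081
v -2.386 -0.592 4.102
f 2 1 4
f 2 4 3
f 4 1 5
f 4 5 3
f 5 1 6
f 5 6 3
f 6 1 7
f 6 7 3
f 7 1 8
f 7 8 3
f 8 1 9
f 8 9 3
f 9 1 10
f 9 10 3
f 10 1 11
f 10 11 3
f 11 1 12
f 11 12 3
f 12 1 13
f 12 13 3
f 13 1 14
f 13 14 3
f 14 1 15
f 14 15 3
f 15 1 16
f 15 16 3
f 16 1 2
f 16 2 3
f 18 20 17
f 21 18 17
f 17 20 19
f 19 21 17
f 18 24 20
f 22 18 21
f 22 24 18
f 20 24 19
f 23 21 19
f 19 24 23
f 23 22 21
f 24 22 23
f 26 25 29
f 26 29 27
f 27 29 30
f 27 30 28
f 29 25 31
f 29 31 30
f 30 31 32
f 30 32 28
f 31 25 33
f 31 33 32
f 32 33 34
f 32 34 28
f 33 25 35
f 33 35 34
f 34 35 36
f 34 36 28
f 35 25 37
f 35 37 36
f 36 37 38
f 36 38 28
f 37 25 39
f 37 39 38
f 38 39 40
f 38 40 28
f 39 25 41
f 39 41 40
f 40 41 42
f 40 42 28
f 41 25 43
f 41 43 42
f 42 43 44
f 42 44 28
f 43 25 45
f 43 45 44
f 44 45 46
f 44 46 28
f 45 25 47
f 45 47 46
f 46 47 48
f 46 48 28
f 47 25 49
f 47 49 48
f 48 49 50
f 48 50 28
f 49 25 26
f 49 26 50
f 50 26 27
f 50 27 28
f 51 88 67
f 88 62 91
f 67 91 56
f 88 91 67
f 51 67 63
f 67 56 68
f 63 68 52
f 67 68 63
f 51 63 72
f 63 52 73
f 72 73 58
f 63 73 72
f 51 72 84
f 72 58 87
f 84 87 61
f 72 87 84
f 51 84 88
f 84 61 92
f 88 92 62
f 84 92 88
f 52 68 79
f 68 56 82
f 79 82 60
f 68 82 79
f 56 91 69
f 91 62 90
f 69 90 55
f 91 90 69
f 62 92 89
f 92 61 85
f 89 85 53
f 92 85 89
f 61 87 86
f 87 58 74
f 86 74 57
f 87 74 86
f 58 73 78
f 73 52 75
f 78 75 59
f 73 75 78
f 54 80 66
f 80 60 81
f 66 81 55
f 80 81 66
f 54 66 64
f 66 55 65
f 64 65 53
f 66 65 64
f 54 64 71
f 64 53 70
f 71 70 57
f 64 70 71
f 54 71 76
f 71 57 77
f 76 77 59
f 71 77 76
f 54 76 80
f 76 59 83
f 80 83 60
f 76 83 80
f 55 81 69
f 81 60 82
f 69 82 56
f 81 82 69
f 53 65 89
f 65 55 90
f 89 90 62
f 65 90 89
f 57 70 86
f 70 53 85
f 86 85 61
f 70 85 86
f 59 77 78
f 77 57 74
f 78 74 58
f 77 74 78
f 60 83 79
f 83 59 75
f 79 75 52
f 83 75 79
f 94 93 97
f 94 97 95
f 95 97 98
f 95 98 96
f 97 93 99
f 97 99 98
f 98 99 100
f 98 100 96
f 99 93 101
f 99 101 100
f 100 101 102
f 100 102 96
f 101 93 103
f 101 103 102
f 102 103 104
f 102 104 96
f 103 93 105
f 103 105 104
f 104 105 106
f 104 106 96
f 105 93 107
f 105 107 106
f 106 107 108
f 106 108 96
f 107 93 109
f 107 109 108
f 108 109 110
f 108 110 96
f 109 93 111
f 109 111 110
f 110 111 112
f 110 112 96
f 111 93 94
f 111 94 112
f 112 94 95
f 112 95 96

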